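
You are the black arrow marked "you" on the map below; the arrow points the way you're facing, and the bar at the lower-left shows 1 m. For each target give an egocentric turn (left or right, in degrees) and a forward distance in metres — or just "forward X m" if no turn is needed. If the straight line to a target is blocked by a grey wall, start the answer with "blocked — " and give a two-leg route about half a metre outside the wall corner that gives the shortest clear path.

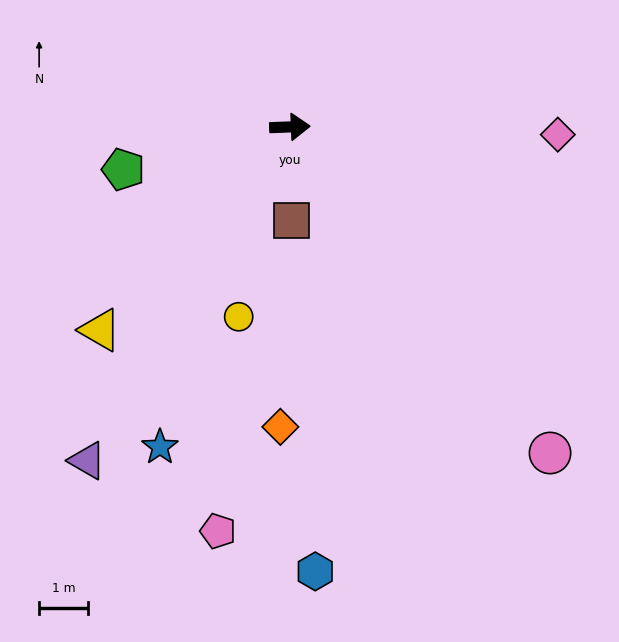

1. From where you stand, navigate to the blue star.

turn right 114°, forward 7.1 m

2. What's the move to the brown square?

turn right 91°, forward 1.9 m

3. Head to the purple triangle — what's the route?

turn right 123°, forward 8.0 m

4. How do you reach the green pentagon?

turn right 168°, forward 3.5 m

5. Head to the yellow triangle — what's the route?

turn right 135°, forward 5.7 m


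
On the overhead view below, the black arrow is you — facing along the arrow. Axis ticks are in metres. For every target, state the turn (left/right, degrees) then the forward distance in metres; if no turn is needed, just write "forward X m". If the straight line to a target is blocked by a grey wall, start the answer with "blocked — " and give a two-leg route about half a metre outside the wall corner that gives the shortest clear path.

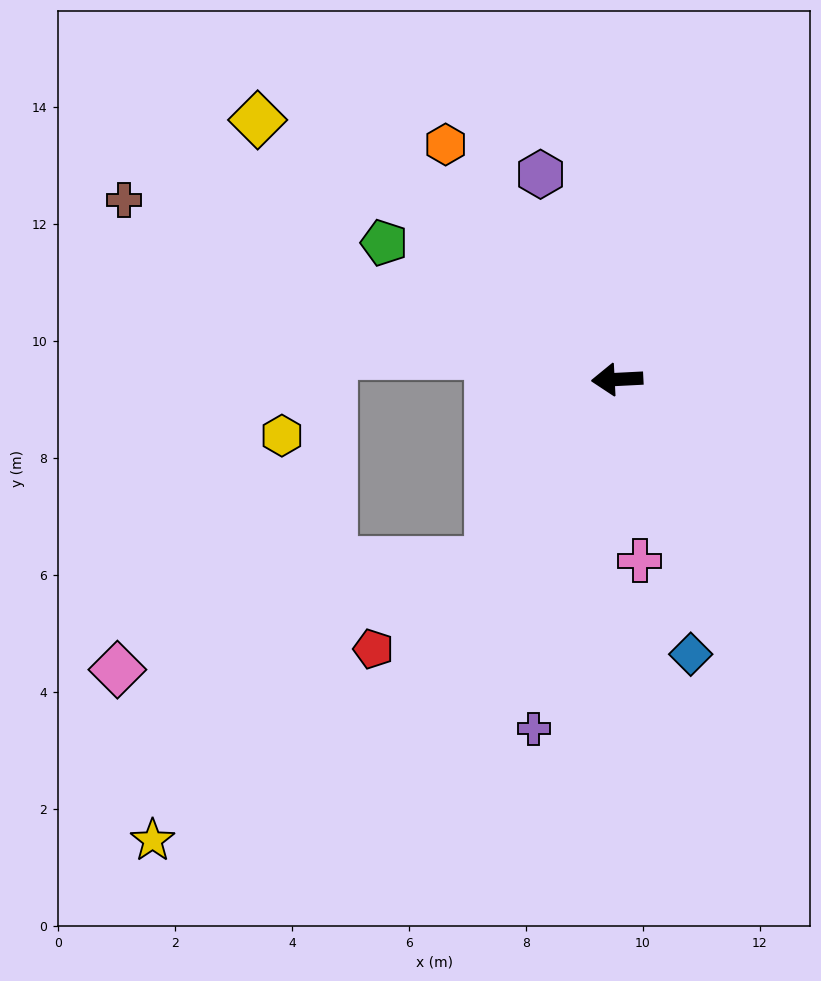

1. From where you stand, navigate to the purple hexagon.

turn right 72°, forward 3.7 m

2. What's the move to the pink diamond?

blocked — turn left 52°, forward 3.8 m, then turn right 39°, forward 6.6 m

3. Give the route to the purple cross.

turn left 74°, forward 6.1 m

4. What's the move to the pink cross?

turn left 94°, forward 3.1 m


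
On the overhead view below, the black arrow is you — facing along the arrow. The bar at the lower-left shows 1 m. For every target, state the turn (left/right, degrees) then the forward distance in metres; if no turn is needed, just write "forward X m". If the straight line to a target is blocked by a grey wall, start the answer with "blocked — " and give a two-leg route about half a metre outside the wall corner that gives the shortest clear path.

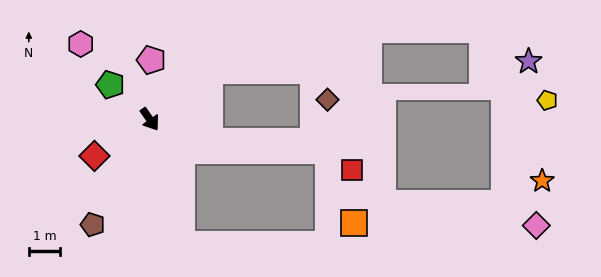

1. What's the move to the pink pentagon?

turn left 144°, forward 1.9 m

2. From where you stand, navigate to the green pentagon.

turn right 166°, forward 1.7 m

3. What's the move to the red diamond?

turn right 91°, forward 2.1 m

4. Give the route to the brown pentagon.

turn right 63°, forward 3.8 m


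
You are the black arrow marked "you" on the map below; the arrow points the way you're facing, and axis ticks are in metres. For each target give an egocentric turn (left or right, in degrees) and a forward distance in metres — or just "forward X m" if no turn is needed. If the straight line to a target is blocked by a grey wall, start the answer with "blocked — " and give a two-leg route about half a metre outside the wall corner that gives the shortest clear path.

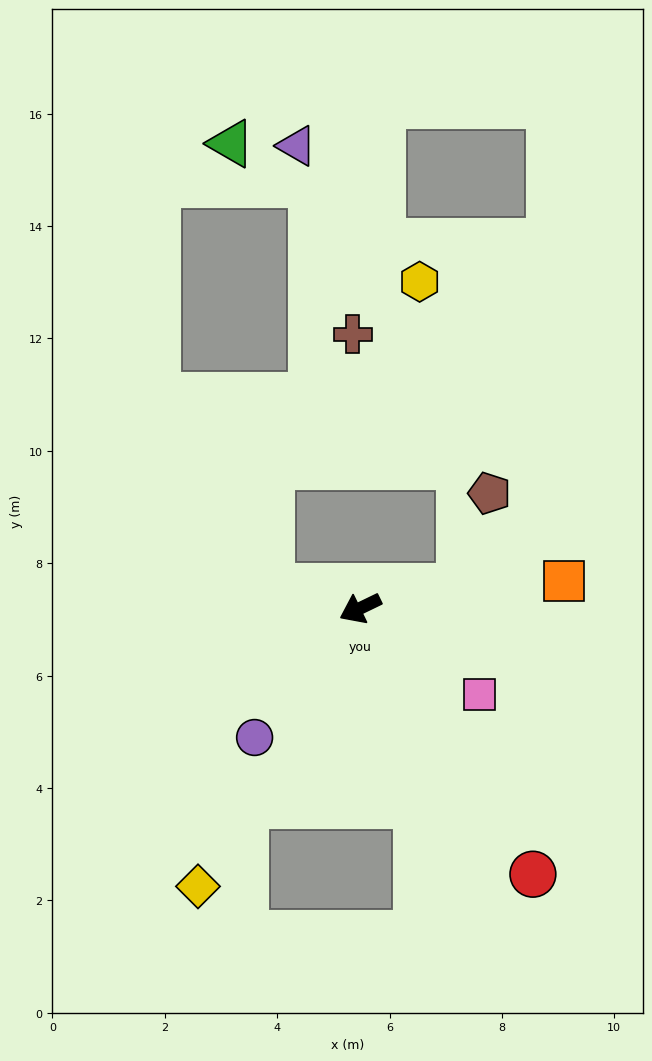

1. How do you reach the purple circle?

turn left 25°, forward 3.0 m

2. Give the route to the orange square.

turn left 162°, forward 3.7 m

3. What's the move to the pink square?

turn left 118°, forward 2.6 m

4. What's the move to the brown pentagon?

blocked — turn left 166°, forward 1.8 m, then turn left 61°, forward 1.7 m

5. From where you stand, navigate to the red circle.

turn left 97°, forward 5.6 m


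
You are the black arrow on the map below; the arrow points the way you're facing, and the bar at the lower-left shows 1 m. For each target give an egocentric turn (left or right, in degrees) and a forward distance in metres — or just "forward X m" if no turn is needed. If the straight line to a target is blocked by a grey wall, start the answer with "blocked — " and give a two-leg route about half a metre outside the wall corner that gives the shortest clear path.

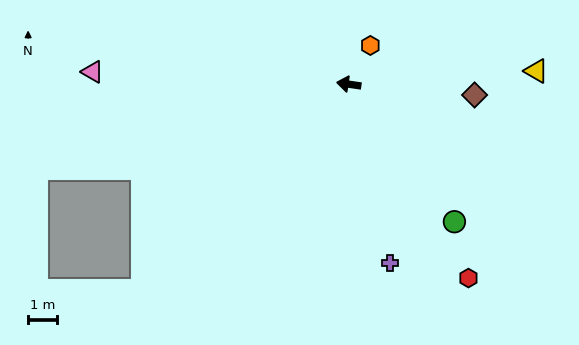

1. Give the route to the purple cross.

turn left 111°, forward 6.3 m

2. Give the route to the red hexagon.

turn left 130°, forward 7.8 m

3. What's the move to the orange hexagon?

turn right 111°, forward 1.5 m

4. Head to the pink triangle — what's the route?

turn left 6°, forward 8.7 m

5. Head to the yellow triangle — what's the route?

turn right 168°, forward 6.4 m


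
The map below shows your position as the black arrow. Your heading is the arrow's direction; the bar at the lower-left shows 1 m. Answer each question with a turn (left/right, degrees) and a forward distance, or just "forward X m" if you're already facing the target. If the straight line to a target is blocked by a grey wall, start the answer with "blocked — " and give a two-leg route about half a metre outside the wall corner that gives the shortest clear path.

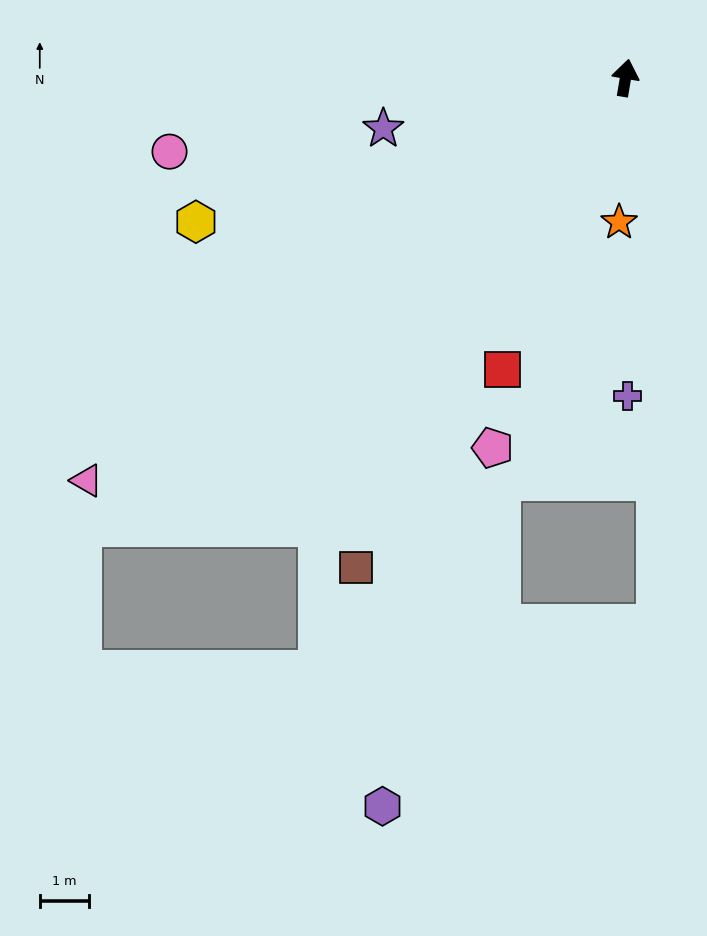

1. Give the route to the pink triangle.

turn left 136°, forward 13.6 m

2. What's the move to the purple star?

turn left 111°, forward 5.0 m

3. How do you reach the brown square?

turn left 161°, forward 11.3 m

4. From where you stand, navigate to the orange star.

turn right 173°, forward 2.9 m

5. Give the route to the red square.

turn left 167°, forward 6.4 m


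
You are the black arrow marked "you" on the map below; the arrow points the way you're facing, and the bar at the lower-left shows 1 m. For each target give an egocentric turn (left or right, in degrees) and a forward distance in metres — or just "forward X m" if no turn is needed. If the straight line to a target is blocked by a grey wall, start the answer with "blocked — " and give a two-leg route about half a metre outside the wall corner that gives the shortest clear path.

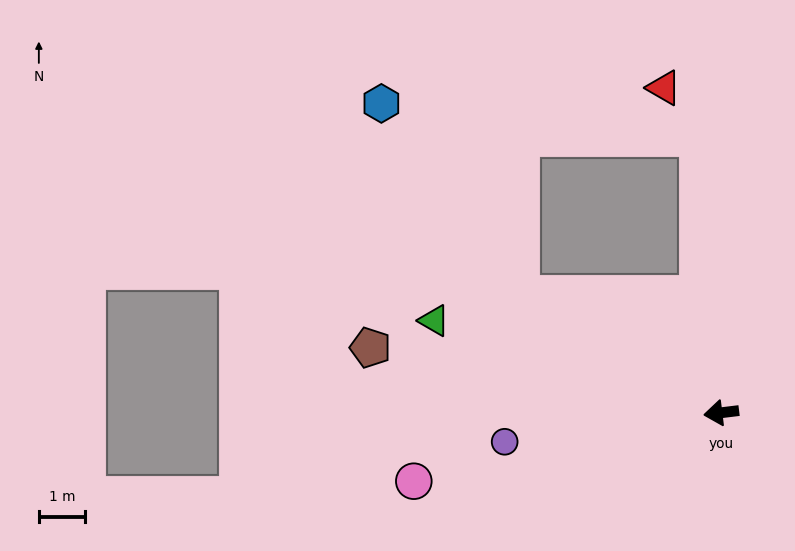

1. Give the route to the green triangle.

turn right 25°, forward 6.5 m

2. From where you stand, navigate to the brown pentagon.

turn right 18°, forward 7.7 m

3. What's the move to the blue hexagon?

blocked — turn right 37°, forward 5.0 m, then turn right 24°, forward 5.1 m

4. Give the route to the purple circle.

forward 4.7 m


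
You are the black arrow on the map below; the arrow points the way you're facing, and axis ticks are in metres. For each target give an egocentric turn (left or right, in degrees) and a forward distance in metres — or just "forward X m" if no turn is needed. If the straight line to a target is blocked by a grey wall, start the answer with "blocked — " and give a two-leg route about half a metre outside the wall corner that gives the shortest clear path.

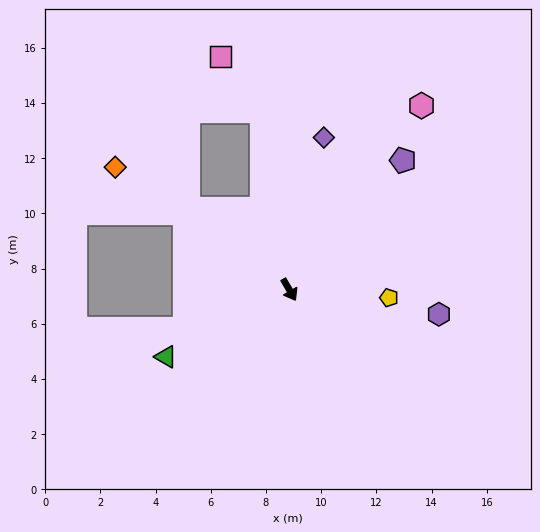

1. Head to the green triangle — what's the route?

turn right 92°, forward 5.1 m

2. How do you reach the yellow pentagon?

turn left 55°, forward 3.6 m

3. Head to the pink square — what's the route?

blocked — turn left 159°, forward 6.5 m, then turn left 27°, forward 2.5 m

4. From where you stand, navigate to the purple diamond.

turn left 137°, forward 5.7 m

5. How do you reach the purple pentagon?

turn left 109°, forward 6.2 m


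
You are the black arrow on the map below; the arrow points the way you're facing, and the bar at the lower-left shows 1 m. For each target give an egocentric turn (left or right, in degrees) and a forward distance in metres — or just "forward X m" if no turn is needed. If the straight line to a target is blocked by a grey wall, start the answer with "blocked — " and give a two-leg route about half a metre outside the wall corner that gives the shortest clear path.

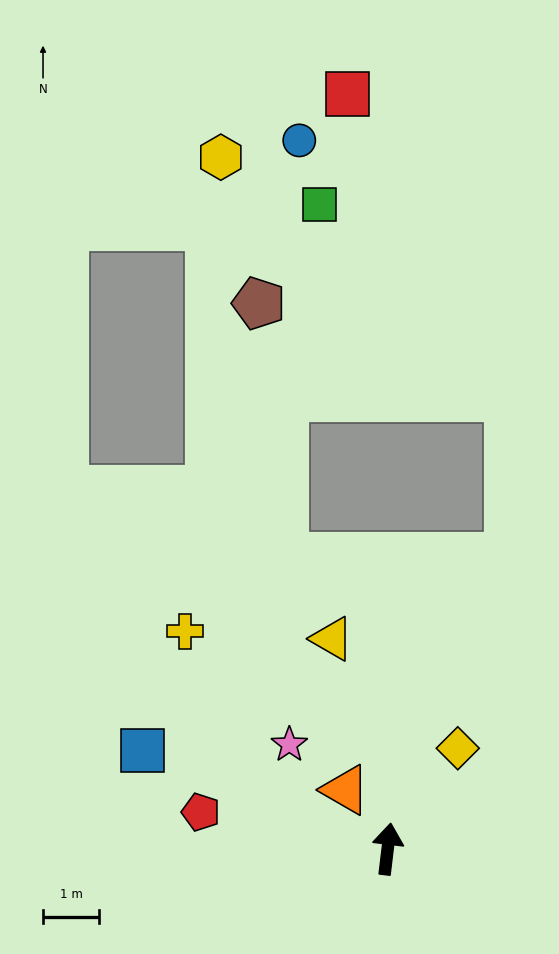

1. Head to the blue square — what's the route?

turn left 75°, forward 4.7 m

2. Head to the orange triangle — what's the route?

turn left 42°, forward 1.3 m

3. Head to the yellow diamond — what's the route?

turn right 28°, forward 2.2 m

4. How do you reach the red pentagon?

turn left 86°, forward 3.4 m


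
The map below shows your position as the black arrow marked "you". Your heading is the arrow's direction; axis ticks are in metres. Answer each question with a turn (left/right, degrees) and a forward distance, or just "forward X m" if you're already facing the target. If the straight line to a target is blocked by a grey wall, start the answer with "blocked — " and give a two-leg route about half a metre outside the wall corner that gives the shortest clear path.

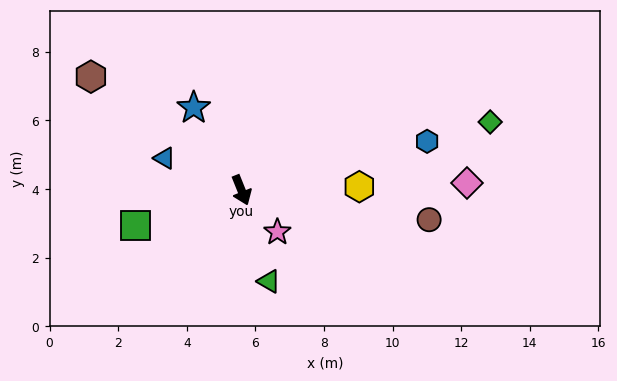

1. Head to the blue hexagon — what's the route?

turn left 83°, forward 5.6 m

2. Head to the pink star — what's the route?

turn left 19°, forward 1.6 m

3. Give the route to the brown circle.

turn left 59°, forward 5.5 m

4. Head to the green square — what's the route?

turn right 94°, forward 3.3 m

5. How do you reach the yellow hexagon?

turn left 70°, forward 3.4 m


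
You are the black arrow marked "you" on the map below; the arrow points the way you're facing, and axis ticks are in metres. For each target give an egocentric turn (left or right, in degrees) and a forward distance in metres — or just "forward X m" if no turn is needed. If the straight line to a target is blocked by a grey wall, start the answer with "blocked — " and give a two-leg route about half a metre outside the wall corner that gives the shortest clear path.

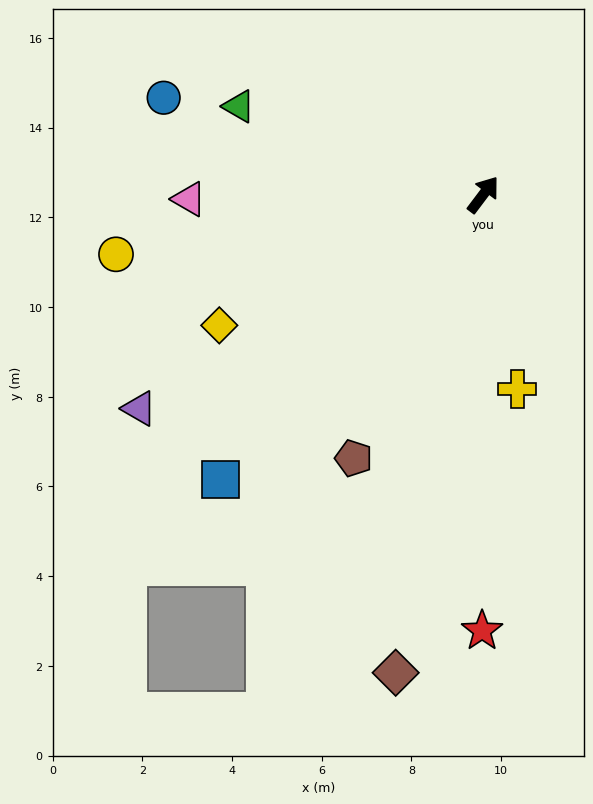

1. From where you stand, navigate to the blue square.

turn left 174°, forward 8.6 m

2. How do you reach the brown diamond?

turn right 153°, forward 10.8 m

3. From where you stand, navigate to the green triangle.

turn left 107°, forward 5.8 m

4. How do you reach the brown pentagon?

turn right 169°, forward 6.5 m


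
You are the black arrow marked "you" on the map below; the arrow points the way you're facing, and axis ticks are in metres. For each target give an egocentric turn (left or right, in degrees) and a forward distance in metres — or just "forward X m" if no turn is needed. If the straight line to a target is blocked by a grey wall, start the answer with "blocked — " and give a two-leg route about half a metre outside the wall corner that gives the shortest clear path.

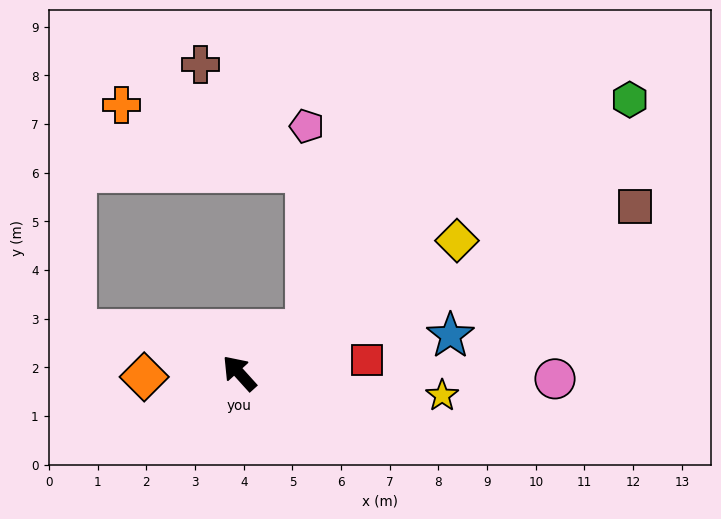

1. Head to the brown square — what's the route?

turn right 109°, forward 8.8 m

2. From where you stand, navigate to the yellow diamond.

turn right 101°, forward 5.2 m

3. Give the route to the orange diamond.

turn left 50°, forward 2.0 m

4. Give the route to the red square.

turn right 126°, forward 2.6 m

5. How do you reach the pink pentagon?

blocked — turn right 99°, forward 1.6 m, then turn left 57°, forward 4.2 m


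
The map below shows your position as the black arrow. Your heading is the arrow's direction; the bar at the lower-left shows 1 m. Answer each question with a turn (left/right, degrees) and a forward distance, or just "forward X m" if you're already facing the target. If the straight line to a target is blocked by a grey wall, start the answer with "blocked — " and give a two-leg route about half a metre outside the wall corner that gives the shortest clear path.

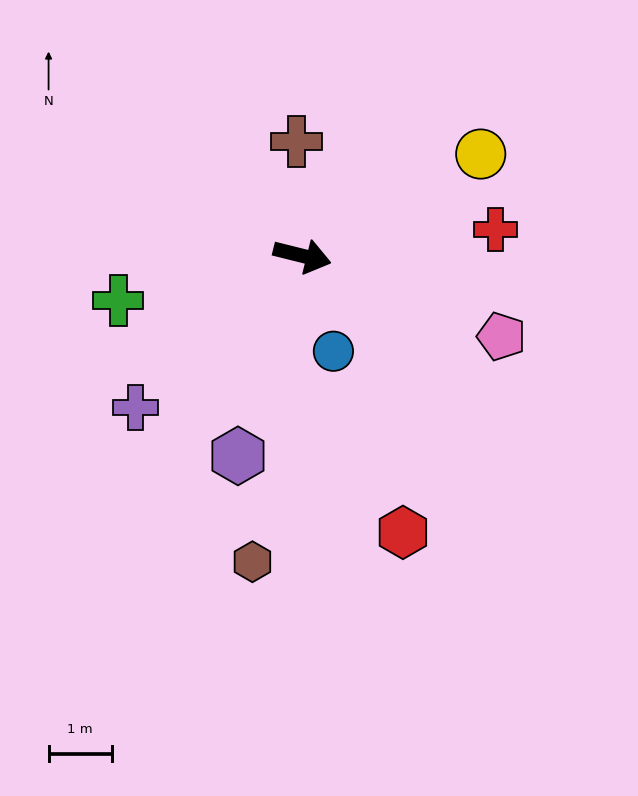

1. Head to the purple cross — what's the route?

turn right 124°, forward 3.6 m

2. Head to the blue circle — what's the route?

turn right 58°, forward 1.6 m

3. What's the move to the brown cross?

turn left 107°, forward 1.8 m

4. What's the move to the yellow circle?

turn left 44°, forward 3.2 m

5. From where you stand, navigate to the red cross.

turn left 22°, forward 3.1 m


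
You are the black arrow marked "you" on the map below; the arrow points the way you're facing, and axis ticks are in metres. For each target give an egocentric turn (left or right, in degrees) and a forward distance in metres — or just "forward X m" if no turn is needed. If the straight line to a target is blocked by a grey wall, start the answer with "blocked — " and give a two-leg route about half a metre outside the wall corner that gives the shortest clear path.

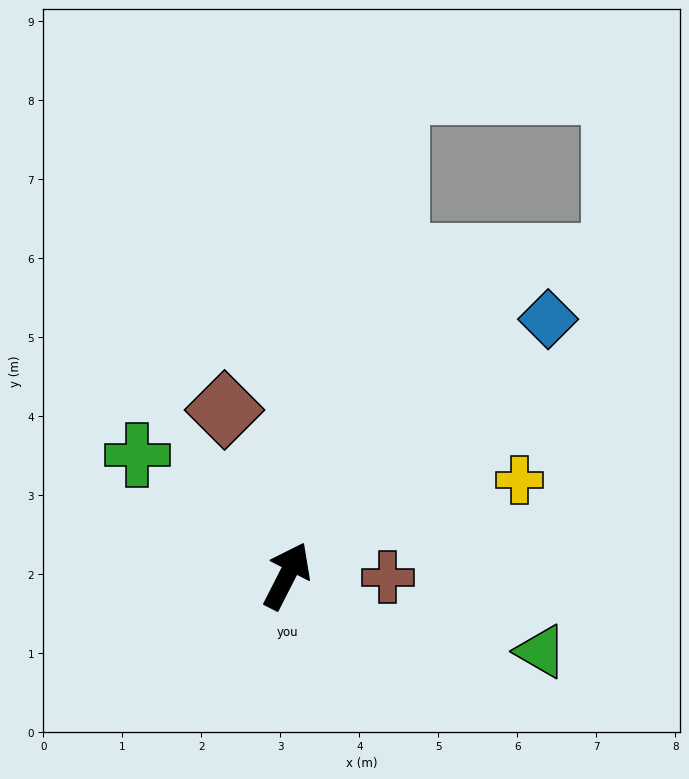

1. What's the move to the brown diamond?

turn left 48°, forward 2.2 m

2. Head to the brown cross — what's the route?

turn right 64°, forward 1.3 m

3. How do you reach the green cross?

turn left 78°, forward 2.4 m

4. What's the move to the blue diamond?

turn right 19°, forward 4.6 m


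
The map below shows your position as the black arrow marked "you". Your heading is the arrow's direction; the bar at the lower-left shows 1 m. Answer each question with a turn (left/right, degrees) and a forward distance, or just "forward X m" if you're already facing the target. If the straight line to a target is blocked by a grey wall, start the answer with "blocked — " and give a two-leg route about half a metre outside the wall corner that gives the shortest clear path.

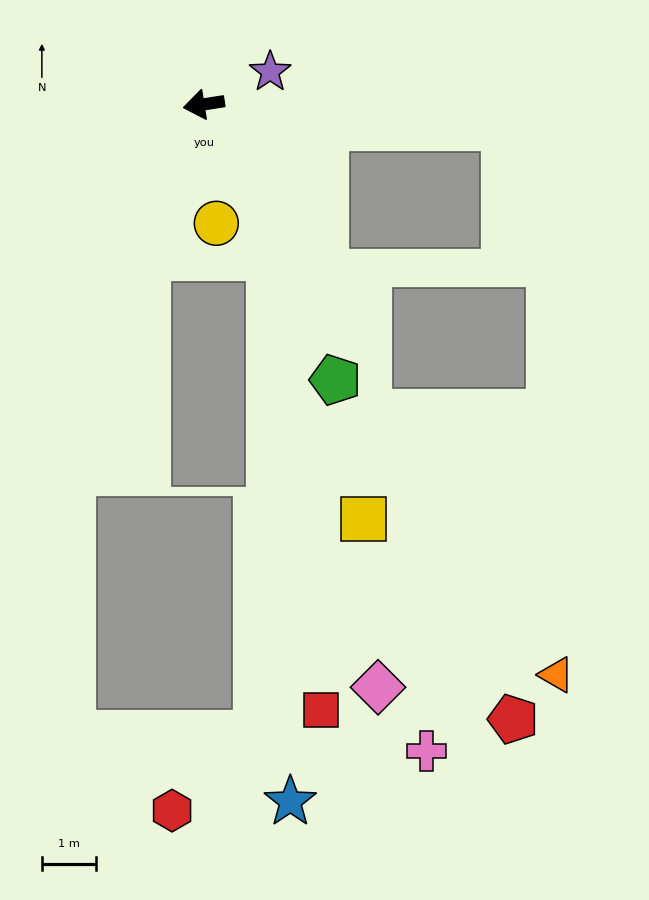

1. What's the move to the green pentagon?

turn left 107°, forward 5.6 m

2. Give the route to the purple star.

turn right 163°, forward 1.4 m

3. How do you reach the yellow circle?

turn left 87°, forward 2.2 m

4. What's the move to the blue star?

blocked — turn left 104°, forward 3.0 m, then turn right 21°, forward 10.0 m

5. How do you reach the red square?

blocked — turn left 104°, forward 3.0 m, then turn right 16°, forward 8.3 m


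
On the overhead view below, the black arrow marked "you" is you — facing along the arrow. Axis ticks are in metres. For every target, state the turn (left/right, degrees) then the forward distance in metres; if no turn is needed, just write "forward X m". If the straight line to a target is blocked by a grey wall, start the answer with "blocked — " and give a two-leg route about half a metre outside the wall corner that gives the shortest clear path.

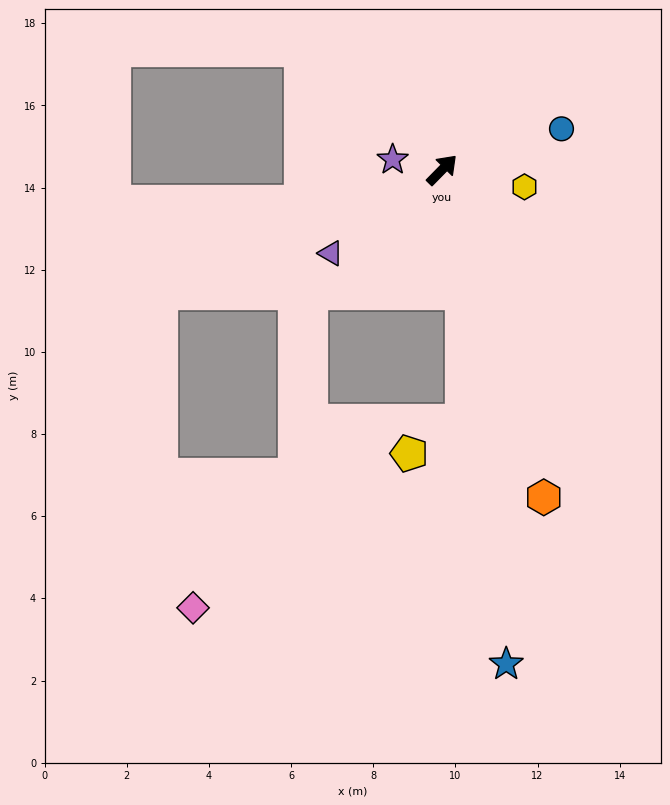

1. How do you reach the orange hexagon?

turn right 118°, forward 8.3 m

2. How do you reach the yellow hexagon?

turn right 57°, forward 2.0 m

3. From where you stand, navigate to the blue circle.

turn right 27°, forward 3.1 m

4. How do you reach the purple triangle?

turn left 171°, forward 3.4 m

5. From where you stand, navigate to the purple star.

turn left 123°, forward 1.2 m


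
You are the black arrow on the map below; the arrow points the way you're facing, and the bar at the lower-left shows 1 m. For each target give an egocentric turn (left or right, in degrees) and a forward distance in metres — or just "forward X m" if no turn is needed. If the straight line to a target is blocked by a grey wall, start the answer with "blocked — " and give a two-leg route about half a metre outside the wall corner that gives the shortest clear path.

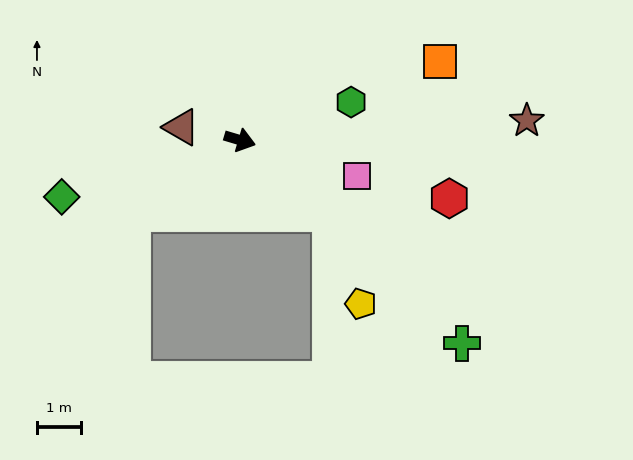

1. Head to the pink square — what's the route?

forward 2.8 m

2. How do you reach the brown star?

turn left 21°, forward 6.6 m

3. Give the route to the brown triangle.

turn right 176°, forward 1.4 m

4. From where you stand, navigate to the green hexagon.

turn left 35°, forward 2.7 m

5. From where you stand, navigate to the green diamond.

turn right 146°, forward 4.3 m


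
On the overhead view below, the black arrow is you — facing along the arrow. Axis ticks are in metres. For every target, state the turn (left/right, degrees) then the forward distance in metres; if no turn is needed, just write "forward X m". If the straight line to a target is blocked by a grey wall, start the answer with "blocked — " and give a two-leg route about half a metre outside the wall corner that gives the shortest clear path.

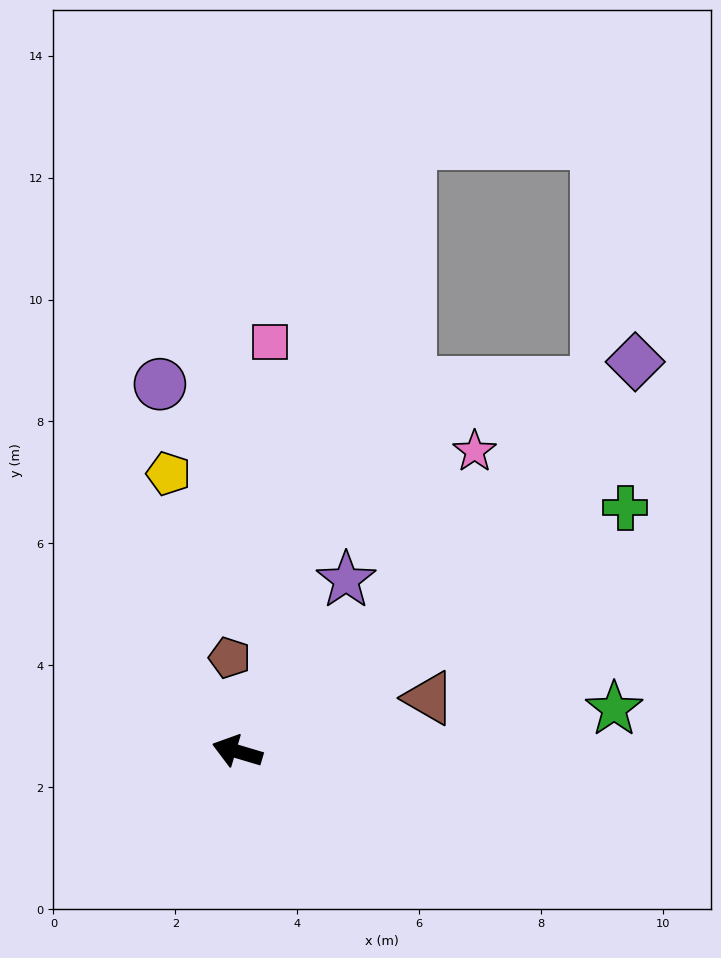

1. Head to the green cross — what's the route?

turn right 131°, forward 7.5 m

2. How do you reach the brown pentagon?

turn right 69°, forward 1.5 m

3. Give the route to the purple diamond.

turn right 119°, forward 9.1 m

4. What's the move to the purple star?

turn right 106°, forward 3.3 m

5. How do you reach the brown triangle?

turn right 148°, forward 3.3 m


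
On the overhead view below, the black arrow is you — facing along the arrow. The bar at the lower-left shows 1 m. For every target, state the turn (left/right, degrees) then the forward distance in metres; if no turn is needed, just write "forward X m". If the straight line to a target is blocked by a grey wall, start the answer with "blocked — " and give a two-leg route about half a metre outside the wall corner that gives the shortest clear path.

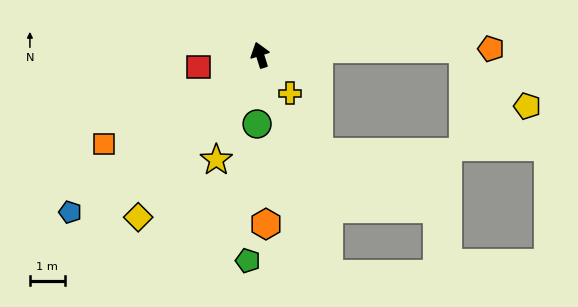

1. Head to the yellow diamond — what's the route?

turn left 126°, forward 5.9 m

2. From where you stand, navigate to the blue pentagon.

turn left 112°, forward 7.1 m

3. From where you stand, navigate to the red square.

turn left 83°, forward 1.8 m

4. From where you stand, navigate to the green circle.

turn left 160°, forward 2.0 m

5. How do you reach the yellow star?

turn left 140°, forward 3.3 m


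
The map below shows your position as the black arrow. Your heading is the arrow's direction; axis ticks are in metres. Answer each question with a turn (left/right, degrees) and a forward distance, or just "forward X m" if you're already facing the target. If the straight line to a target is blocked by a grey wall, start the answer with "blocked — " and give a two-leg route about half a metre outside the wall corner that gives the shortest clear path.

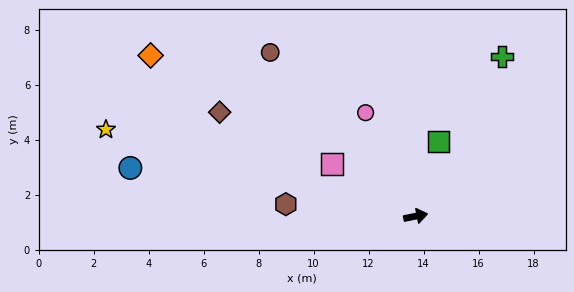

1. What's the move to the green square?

turn left 61°, forward 2.8 m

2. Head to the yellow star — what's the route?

turn left 153°, forward 11.7 m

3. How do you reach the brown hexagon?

turn left 163°, forward 4.7 m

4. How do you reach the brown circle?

turn left 120°, forward 8.0 m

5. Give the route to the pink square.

turn left 137°, forward 3.6 m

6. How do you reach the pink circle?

turn left 104°, forward 4.2 m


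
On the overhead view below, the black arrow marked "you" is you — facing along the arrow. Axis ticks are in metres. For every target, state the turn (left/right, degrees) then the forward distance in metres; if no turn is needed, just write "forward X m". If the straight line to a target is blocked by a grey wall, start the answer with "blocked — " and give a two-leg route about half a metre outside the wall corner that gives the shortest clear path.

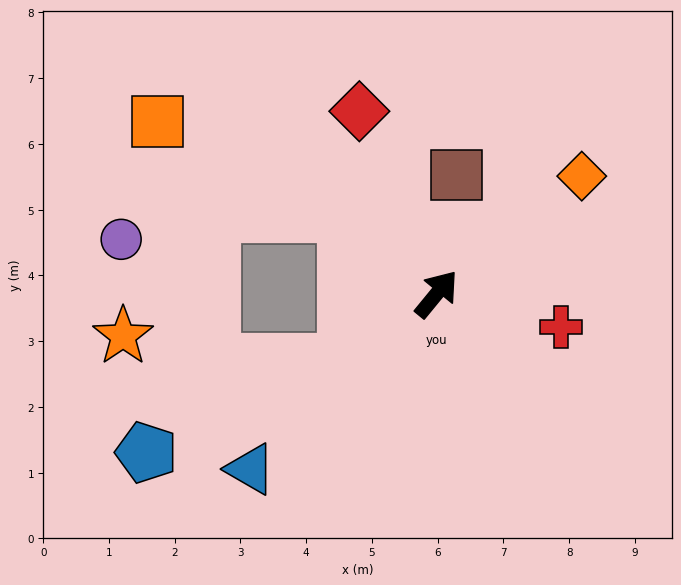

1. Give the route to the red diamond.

turn left 62°, forward 3.0 m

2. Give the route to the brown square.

turn left 30°, forward 1.8 m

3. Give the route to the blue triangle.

turn left 173°, forward 3.9 m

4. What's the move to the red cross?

turn right 65°, forward 2.0 m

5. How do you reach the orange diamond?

turn right 12°, forward 2.8 m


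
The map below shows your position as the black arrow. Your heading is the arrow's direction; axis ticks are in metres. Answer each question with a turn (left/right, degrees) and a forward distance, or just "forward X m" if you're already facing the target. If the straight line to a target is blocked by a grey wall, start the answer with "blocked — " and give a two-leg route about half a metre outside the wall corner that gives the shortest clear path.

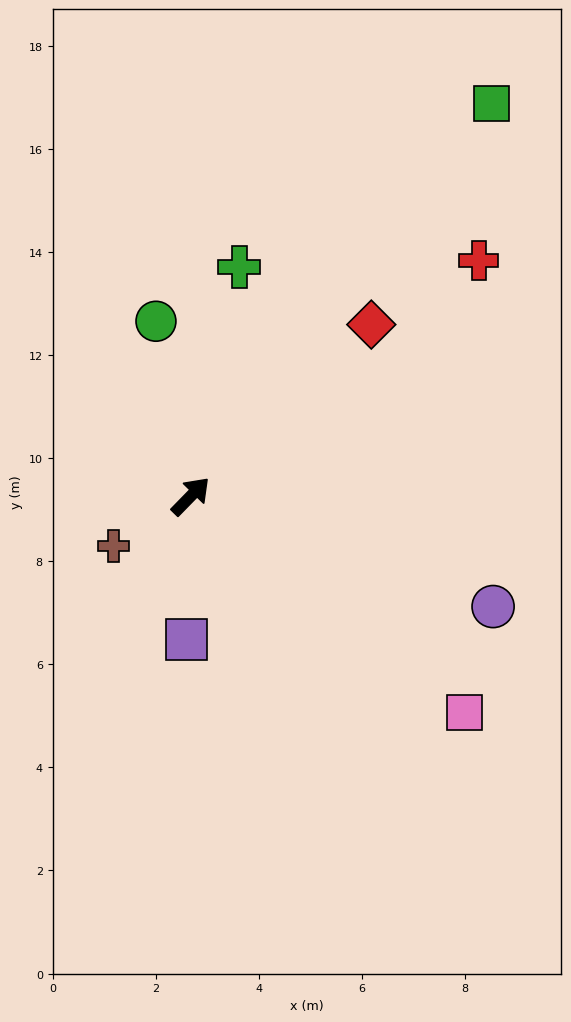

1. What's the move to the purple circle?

turn right 66°, forward 6.2 m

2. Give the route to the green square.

turn left 7°, forward 9.6 m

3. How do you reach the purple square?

turn right 137°, forward 2.8 m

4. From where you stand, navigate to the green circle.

turn left 56°, forward 3.5 m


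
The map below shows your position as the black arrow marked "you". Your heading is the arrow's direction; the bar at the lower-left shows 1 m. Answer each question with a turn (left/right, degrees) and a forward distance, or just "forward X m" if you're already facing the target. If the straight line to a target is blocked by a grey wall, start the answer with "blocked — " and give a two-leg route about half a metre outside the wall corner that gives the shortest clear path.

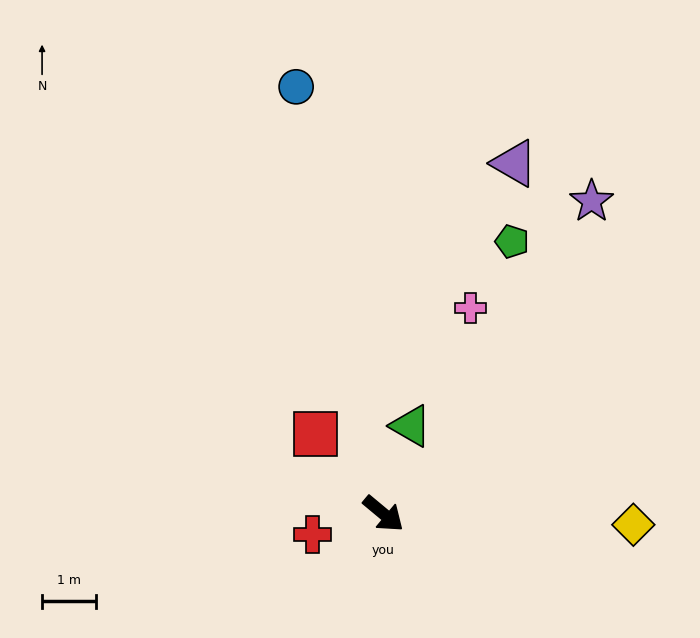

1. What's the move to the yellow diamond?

turn left 37°, forward 4.7 m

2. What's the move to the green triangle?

turn left 112°, forward 1.7 m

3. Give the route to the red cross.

turn right 124°, forward 1.4 m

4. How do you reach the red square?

turn left 170°, forward 2.0 m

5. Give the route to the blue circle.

turn left 141°, forward 8.1 m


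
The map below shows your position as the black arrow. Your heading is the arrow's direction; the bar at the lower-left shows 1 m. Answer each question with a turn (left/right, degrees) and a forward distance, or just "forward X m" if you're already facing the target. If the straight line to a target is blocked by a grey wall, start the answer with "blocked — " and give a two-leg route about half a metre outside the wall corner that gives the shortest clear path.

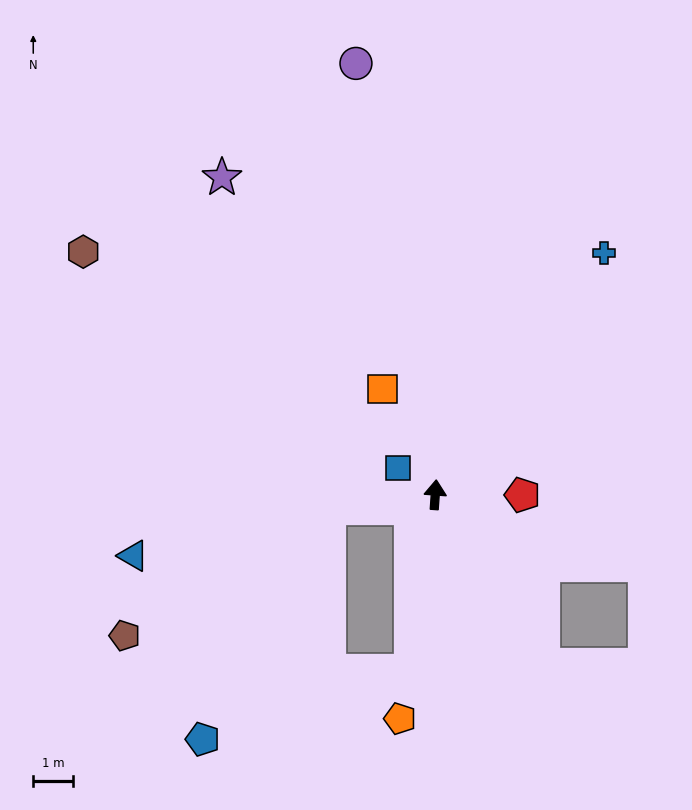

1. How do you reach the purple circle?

turn left 14°, forward 11.0 m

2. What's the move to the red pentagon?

turn right 86°, forward 2.2 m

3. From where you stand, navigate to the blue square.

turn left 58°, forward 1.1 m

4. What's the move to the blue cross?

turn right 31°, forward 7.4 m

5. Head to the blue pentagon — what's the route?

blocked — turn left 101°, forward 2.7 m, then turn left 54°, forward 6.6 m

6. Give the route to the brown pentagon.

blocked — turn left 101°, forward 2.7 m, then turn left 25°, forward 6.0 m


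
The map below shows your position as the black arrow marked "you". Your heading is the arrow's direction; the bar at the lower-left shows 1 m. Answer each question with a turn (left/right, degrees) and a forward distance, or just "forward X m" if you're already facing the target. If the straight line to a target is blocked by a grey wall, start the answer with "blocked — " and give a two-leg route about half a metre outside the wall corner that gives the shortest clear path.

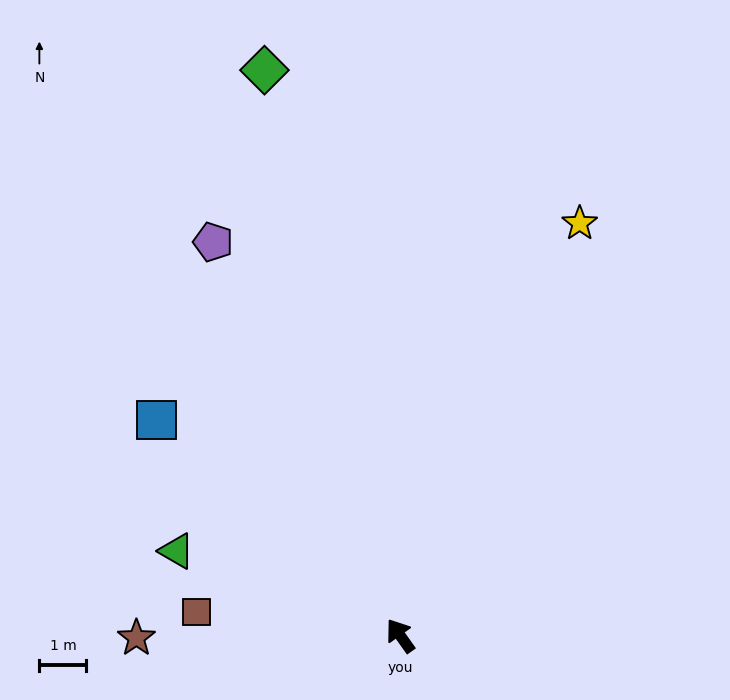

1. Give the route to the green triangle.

turn left 34°, forward 5.1 m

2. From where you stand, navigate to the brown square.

turn left 48°, forward 4.4 m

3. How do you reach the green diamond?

turn right 22°, forward 12.4 m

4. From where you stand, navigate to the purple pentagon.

turn right 10°, forward 9.3 m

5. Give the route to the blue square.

turn left 13°, forward 6.9 m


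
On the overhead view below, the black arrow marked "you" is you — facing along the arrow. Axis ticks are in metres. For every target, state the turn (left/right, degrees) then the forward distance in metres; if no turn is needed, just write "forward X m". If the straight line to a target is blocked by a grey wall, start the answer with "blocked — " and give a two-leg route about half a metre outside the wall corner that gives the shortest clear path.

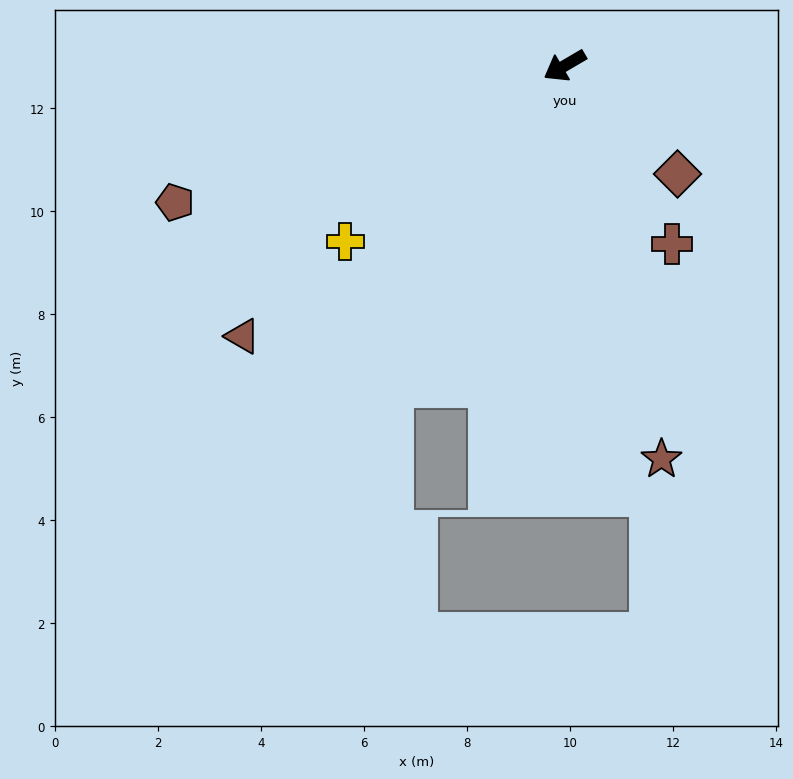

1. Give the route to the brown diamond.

turn left 106°, forward 3.0 m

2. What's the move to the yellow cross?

turn left 8°, forward 5.5 m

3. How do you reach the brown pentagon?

turn right 11°, forward 8.0 m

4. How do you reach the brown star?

turn left 73°, forward 7.9 m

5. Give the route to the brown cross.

turn left 91°, forward 4.0 m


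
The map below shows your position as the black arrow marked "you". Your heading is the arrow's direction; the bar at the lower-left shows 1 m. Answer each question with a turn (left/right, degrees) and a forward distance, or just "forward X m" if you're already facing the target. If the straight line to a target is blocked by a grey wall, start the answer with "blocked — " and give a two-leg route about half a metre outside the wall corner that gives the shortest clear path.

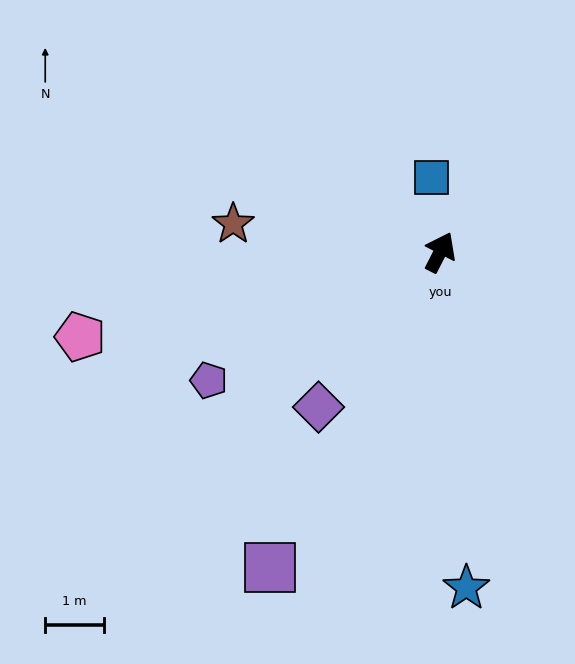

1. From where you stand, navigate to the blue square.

turn left 34°, forward 1.3 m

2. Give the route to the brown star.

turn left 109°, forward 3.6 m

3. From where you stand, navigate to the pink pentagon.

turn left 130°, forward 6.3 m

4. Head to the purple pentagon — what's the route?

turn left 146°, forward 4.5 m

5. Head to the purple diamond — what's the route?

turn left 169°, forward 3.4 m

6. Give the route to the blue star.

turn right 149°, forward 5.8 m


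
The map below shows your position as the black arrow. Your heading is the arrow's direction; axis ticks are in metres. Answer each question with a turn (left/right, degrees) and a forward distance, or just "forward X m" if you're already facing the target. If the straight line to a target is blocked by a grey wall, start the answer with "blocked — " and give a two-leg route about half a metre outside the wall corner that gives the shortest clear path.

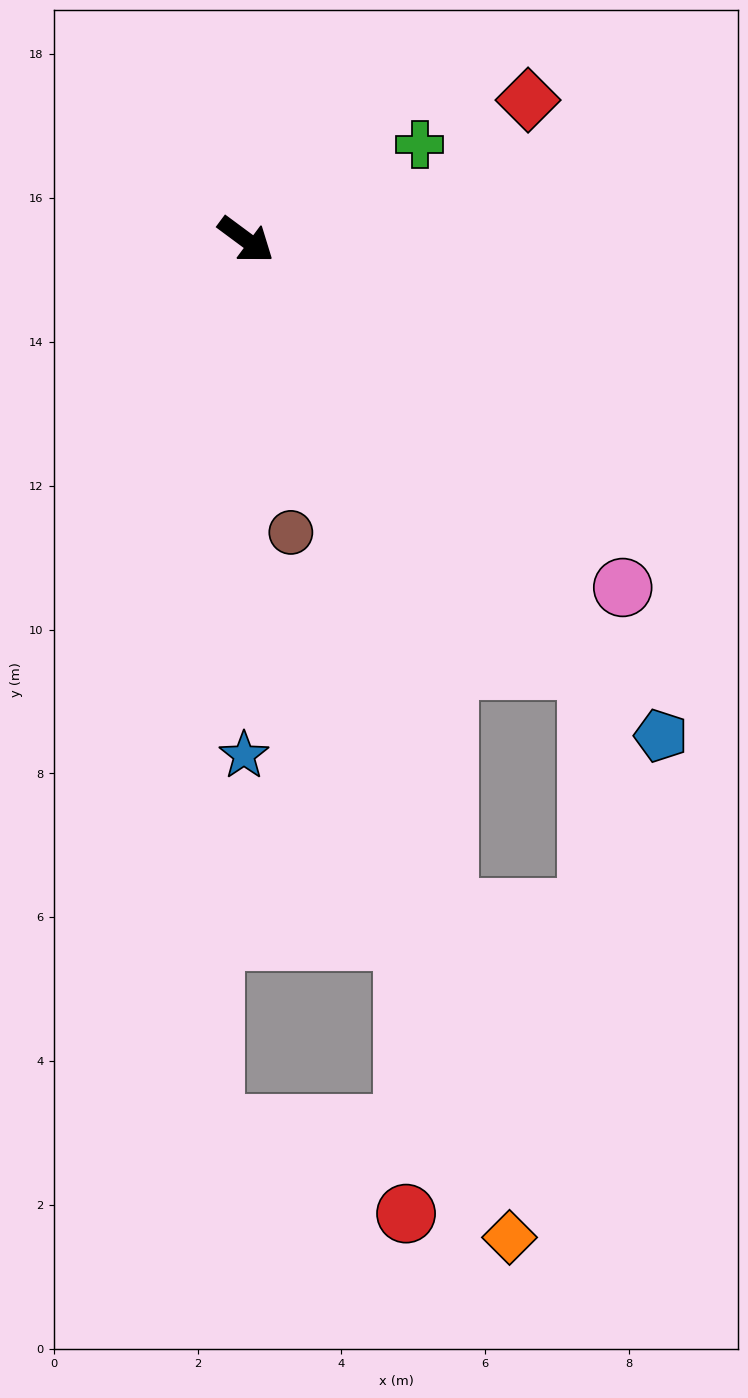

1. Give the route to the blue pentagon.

turn right 14°, forward 9.0 m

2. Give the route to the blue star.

turn right 54°, forward 7.2 m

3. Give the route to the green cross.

turn left 65°, forward 2.8 m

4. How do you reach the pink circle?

turn right 6°, forward 7.1 m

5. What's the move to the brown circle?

turn right 45°, forward 4.1 m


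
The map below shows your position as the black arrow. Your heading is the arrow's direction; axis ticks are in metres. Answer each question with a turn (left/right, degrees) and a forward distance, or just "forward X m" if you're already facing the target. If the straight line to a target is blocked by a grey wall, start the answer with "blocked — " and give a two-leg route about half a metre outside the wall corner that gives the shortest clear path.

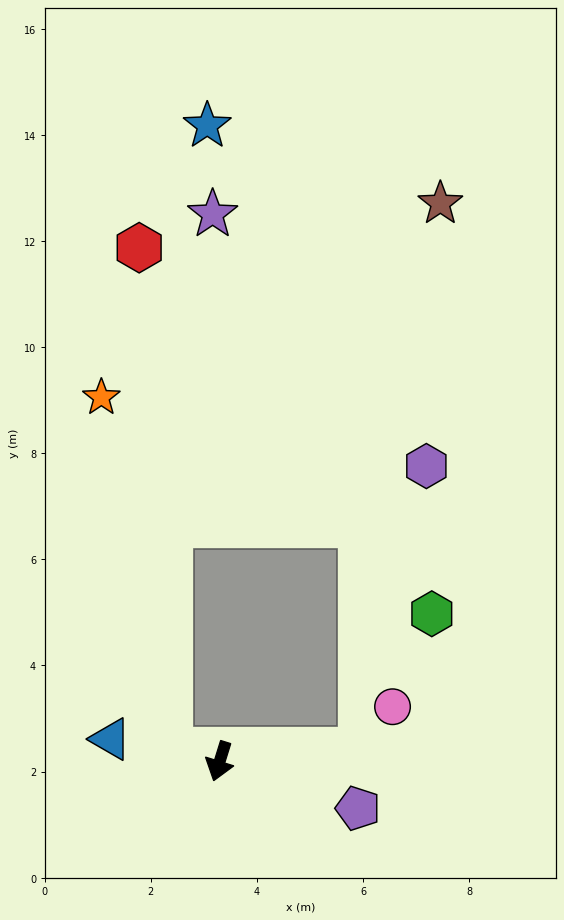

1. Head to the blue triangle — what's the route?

turn right 84°, forward 2.1 m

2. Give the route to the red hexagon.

blocked — turn right 86°, forward 1.0 m, then turn right 73°, forward 9.5 m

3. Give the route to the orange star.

blocked — turn right 86°, forward 1.0 m, then turn right 66°, forward 6.8 m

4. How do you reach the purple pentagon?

turn left 88°, forward 2.8 m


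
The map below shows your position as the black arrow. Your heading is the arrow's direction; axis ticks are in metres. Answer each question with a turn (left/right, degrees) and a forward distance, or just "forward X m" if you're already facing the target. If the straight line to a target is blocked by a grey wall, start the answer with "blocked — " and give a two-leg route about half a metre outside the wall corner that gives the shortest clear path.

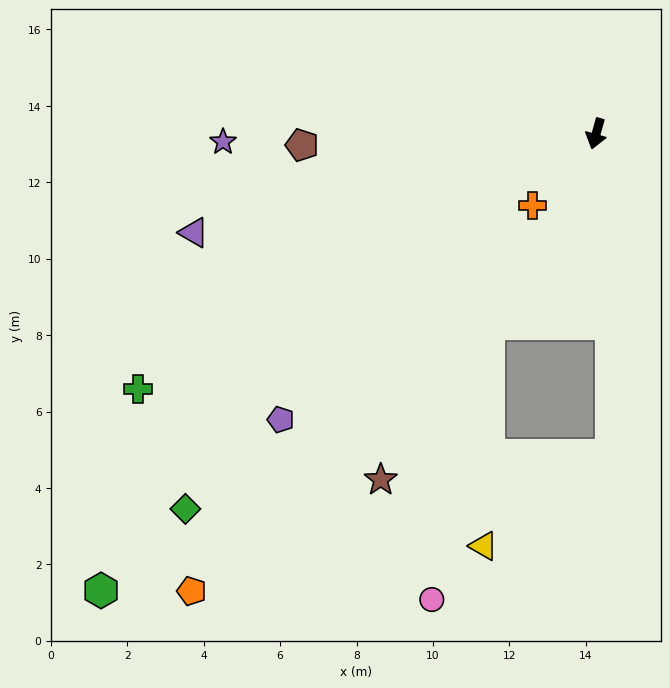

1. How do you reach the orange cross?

turn right 26°, forward 2.5 m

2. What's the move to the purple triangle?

turn right 60°, forward 10.8 m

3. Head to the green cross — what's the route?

turn right 45°, forward 13.7 m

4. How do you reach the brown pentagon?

turn right 72°, forward 7.7 m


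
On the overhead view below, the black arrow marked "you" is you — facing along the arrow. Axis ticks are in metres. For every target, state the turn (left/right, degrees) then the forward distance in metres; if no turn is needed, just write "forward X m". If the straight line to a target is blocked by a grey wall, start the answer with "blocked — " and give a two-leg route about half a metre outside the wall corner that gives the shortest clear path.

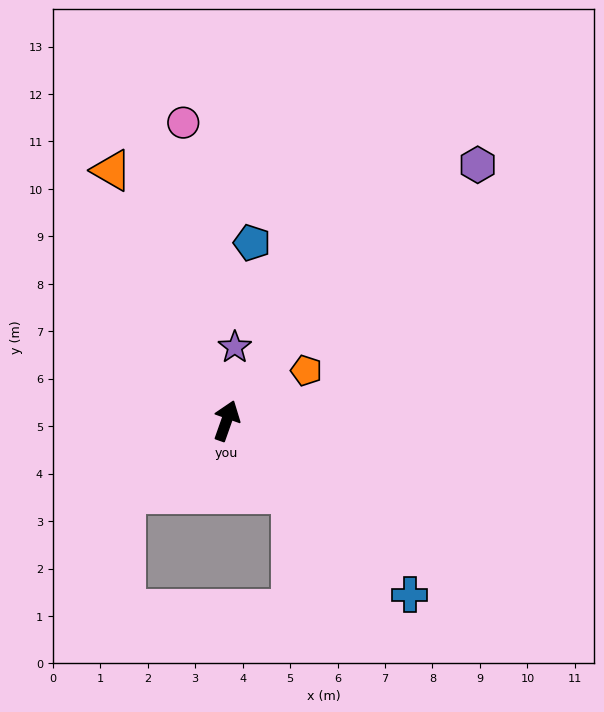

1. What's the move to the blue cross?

turn right 114°, forward 5.3 m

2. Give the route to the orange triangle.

turn left 44°, forward 5.8 m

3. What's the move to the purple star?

turn left 13°, forward 1.6 m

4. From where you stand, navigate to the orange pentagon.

turn right 38°, forward 2.0 m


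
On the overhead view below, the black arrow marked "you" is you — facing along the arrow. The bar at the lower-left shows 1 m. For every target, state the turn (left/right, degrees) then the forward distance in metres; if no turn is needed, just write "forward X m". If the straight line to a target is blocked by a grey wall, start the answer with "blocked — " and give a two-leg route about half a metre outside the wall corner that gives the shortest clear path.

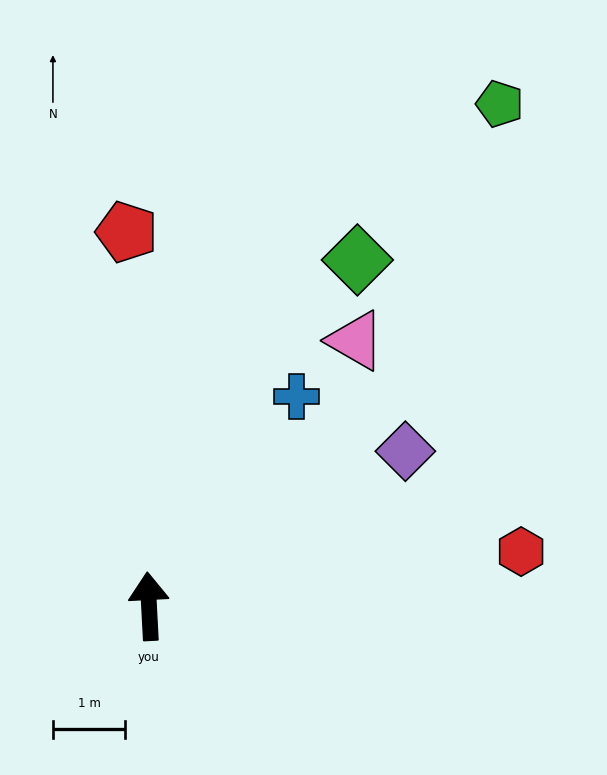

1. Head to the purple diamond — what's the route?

turn right 62°, forward 4.1 m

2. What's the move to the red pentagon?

forward 5.2 m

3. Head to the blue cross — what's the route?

turn right 38°, forward 3.5 m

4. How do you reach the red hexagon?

turn right 85°, forward 5.2 m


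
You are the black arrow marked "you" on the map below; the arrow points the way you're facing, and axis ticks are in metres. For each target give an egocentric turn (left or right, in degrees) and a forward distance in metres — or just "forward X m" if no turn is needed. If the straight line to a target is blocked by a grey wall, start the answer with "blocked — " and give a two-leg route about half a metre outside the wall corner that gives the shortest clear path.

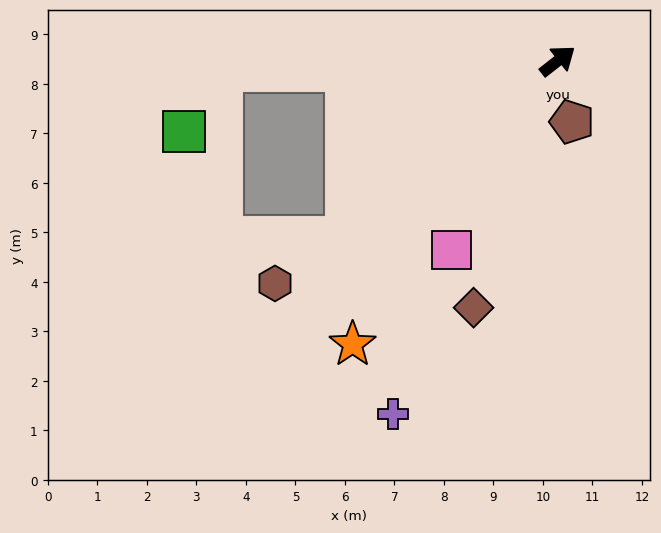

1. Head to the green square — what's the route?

blocked — turn left 144°, forward 6.8 m, then turn left 56°, forward 1.5 m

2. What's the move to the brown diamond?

turn right 147°, forward 5.3 m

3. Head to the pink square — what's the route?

turn right 157°, forward 4.4 m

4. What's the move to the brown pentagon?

turn right 115°, forward 1.3 m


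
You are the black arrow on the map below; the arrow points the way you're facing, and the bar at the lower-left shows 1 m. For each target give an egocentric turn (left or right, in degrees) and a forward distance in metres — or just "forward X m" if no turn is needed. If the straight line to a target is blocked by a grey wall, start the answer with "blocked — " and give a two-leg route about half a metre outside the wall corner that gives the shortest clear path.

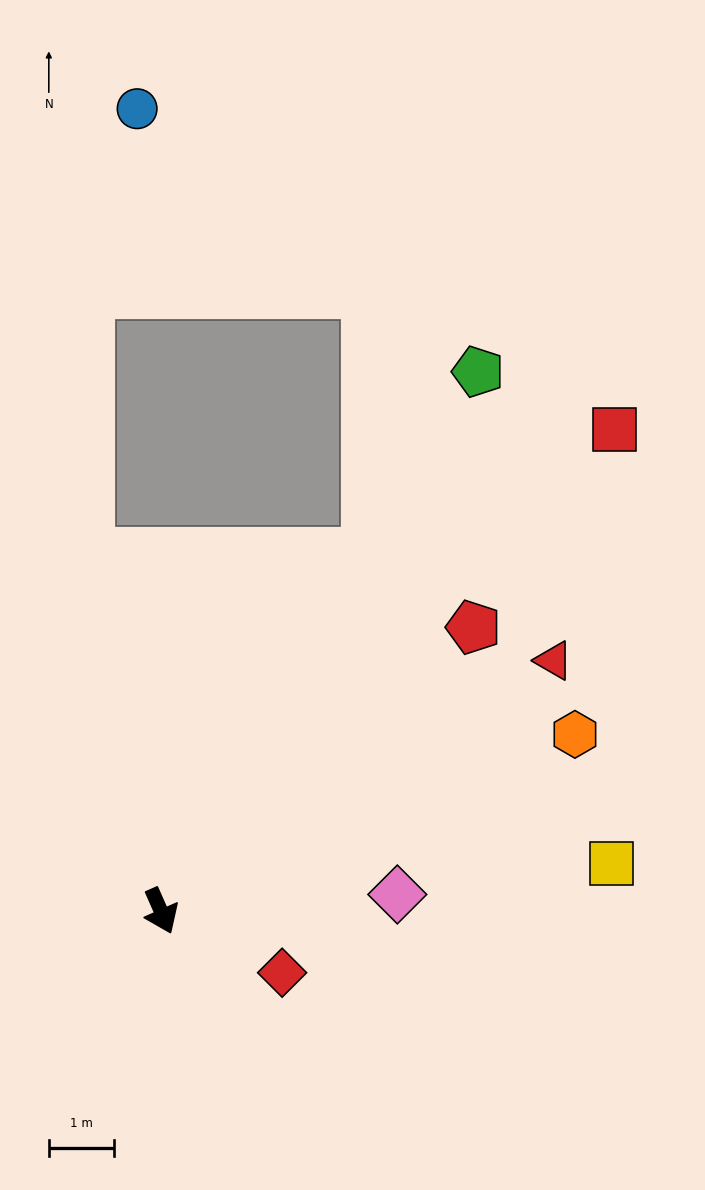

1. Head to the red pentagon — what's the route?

turn left 108°, forward 6.4 m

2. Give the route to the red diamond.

turn left 39°, forward 2.1 m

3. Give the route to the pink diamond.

turn left 70°, forward 3.6 m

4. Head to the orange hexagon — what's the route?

turn left 89°, forward 6.9 m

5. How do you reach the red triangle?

turn left 99°, forward 7.1 m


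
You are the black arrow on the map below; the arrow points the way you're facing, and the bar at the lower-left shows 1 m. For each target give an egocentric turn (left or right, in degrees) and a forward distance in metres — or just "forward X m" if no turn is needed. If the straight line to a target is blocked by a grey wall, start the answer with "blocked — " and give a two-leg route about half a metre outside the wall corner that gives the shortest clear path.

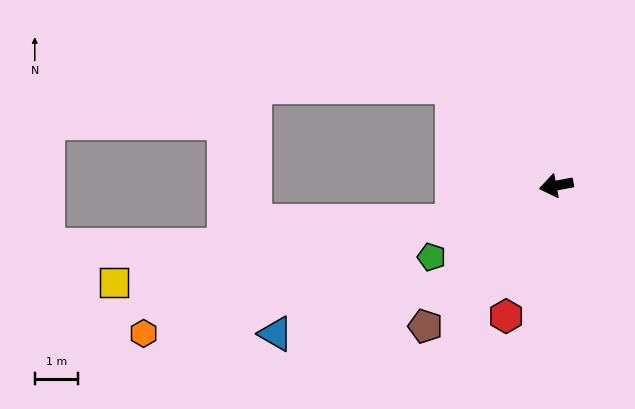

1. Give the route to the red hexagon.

turn left 58°, forward 3.2 m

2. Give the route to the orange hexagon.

turn left 9°, forward 10.1 m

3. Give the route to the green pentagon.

turn left 19°, forward 3.3 m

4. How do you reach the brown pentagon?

turn left 36°, forward 4.4 m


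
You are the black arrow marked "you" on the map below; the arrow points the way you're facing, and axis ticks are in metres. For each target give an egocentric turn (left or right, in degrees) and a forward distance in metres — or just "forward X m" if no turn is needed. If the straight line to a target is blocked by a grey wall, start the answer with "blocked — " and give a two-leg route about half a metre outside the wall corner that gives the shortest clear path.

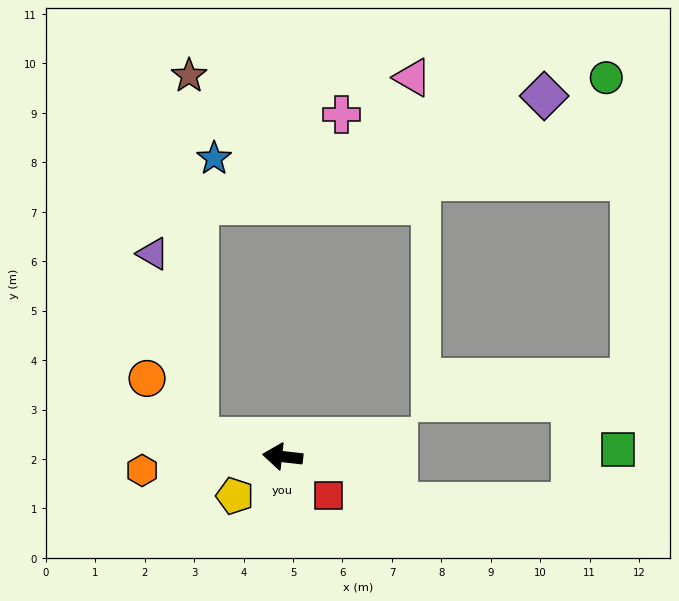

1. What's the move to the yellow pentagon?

turn left 46°, forward 1.3 m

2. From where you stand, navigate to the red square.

turn left 147°, forward 1.2 m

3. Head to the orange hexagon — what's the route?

turn left 12°, forward 2.9 m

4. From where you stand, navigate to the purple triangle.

blocked — turn right 5°, forward 1.8 m, then turn right 65°, forward 3.8 m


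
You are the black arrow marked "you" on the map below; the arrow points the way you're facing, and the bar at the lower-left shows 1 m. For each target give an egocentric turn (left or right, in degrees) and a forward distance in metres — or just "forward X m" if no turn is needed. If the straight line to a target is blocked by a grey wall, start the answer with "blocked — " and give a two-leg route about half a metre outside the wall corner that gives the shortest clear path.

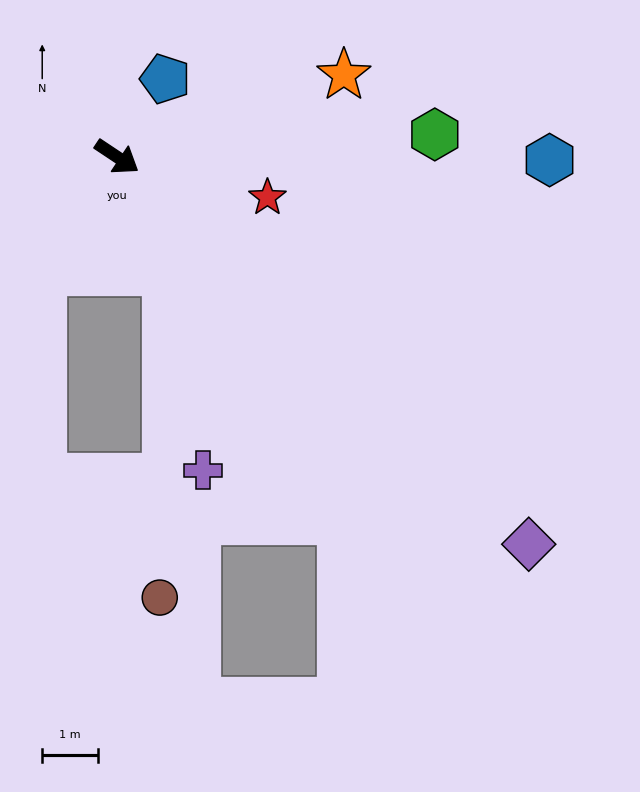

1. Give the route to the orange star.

turn left 53°, forward 4.4 m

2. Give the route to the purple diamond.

turn right 10°, forward 10.2 m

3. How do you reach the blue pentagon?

turn left 92°, forward 1.7 m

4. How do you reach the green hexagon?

turn left 38°, forward 5.8 m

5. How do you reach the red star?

turn left 19°, forward 2.8 m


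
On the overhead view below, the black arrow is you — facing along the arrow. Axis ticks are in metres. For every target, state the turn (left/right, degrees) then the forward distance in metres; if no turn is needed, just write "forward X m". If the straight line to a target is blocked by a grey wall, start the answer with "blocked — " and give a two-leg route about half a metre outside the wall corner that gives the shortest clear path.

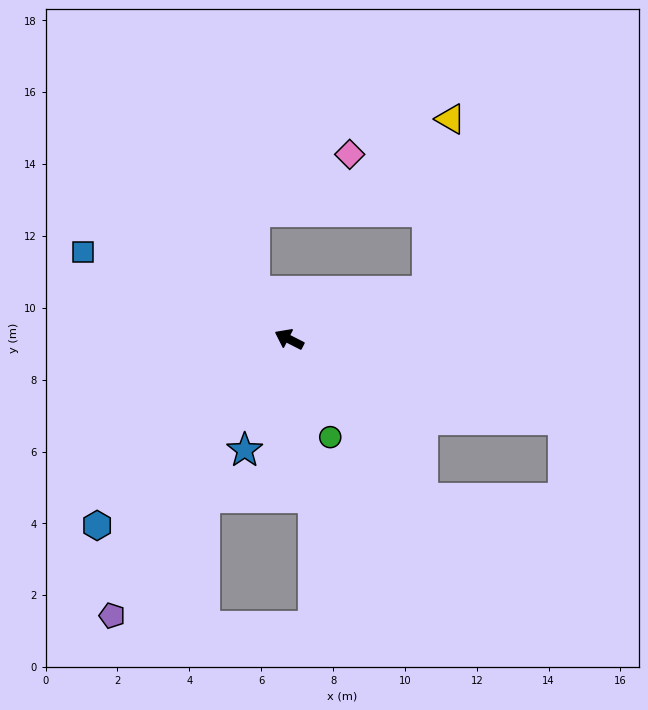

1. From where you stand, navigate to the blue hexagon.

turn left 71°, forward 7.4 m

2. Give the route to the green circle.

turn left 140°, forward 3.0 m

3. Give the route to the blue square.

turn left 4°, forward 6.2 m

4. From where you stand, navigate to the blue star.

turn left 95°, forward 3.3 m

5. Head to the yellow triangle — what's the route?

blocked — turn right 134°, forward 4.1 m, then turn left 63°, forward 4.8 m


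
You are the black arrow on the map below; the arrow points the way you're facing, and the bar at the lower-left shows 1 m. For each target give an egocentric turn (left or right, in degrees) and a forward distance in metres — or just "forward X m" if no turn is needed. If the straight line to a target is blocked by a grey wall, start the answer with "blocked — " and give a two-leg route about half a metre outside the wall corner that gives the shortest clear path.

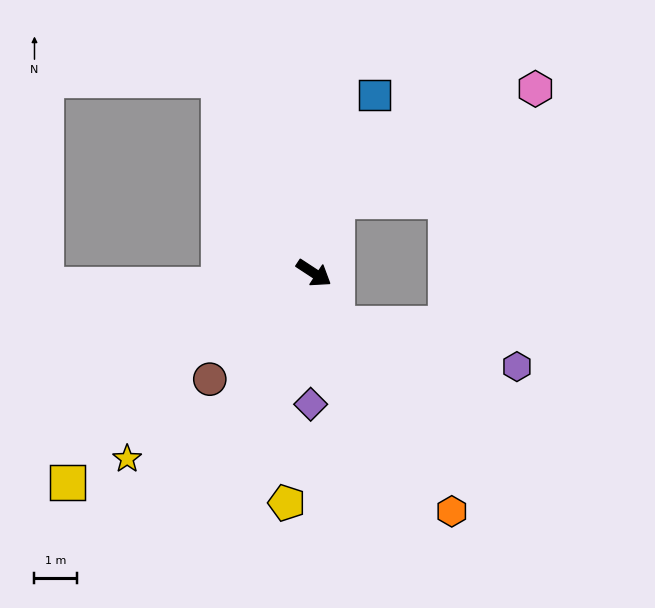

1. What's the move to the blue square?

turn left 104°, forward 4.4 m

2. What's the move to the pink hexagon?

blocked — turn left 105°, forward 1.8 m, then turn right 42°, forward 5.3 m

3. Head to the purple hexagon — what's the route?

blocked — turn right 32°, forward 1.3 m, then turn left 52°, forward 4.3 m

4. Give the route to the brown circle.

turn right 101°, forward 3.5 m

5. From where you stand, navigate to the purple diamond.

turn right 58°, forward 3.1 m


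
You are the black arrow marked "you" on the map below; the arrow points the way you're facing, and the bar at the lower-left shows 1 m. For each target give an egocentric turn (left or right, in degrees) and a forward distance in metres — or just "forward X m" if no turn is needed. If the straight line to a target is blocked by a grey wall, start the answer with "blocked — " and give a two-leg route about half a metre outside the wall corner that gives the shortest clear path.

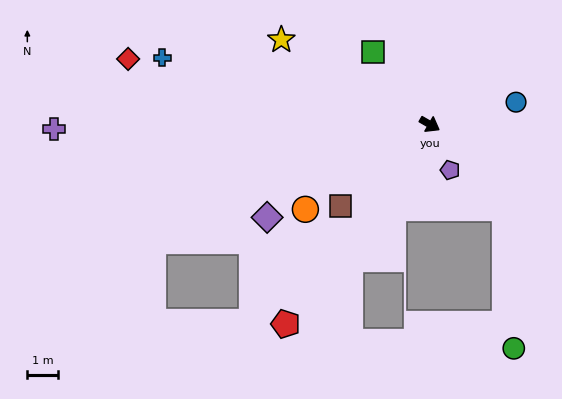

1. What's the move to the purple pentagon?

turn right 36°, forward 1.6 m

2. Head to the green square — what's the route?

turn left 158°, forward 3.0 m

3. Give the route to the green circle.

blocked — turn right 18°, forward 3.7 m, then turn right 38°, forward 4.6 m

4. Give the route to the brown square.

turn right 108°, forward 4.0 m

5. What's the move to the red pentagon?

turn right 96°, forward 8.1 m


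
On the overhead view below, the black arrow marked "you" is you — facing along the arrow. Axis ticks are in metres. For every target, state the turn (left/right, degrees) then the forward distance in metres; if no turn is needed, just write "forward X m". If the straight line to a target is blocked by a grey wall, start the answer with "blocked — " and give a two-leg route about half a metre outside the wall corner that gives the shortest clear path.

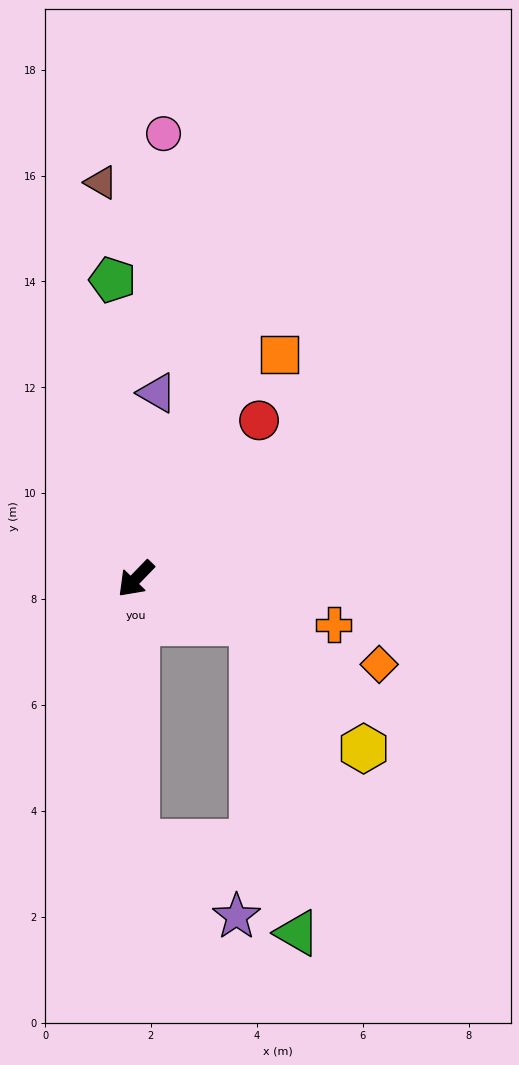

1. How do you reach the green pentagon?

turn right 131°, forward 5.7 m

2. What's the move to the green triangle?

blocked — turn left 113°, forward 2.3 m, then turn right 61°, forward 5.9 m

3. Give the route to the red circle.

turn right 174°, forward 3.8 m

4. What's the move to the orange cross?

turn left 121°, forward 3.8 m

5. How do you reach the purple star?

blocked — turn left 44°, forward 5.0 m, then turn left 53°, forward 2.4 m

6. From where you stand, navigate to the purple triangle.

turn right 142°, forward 3.5 m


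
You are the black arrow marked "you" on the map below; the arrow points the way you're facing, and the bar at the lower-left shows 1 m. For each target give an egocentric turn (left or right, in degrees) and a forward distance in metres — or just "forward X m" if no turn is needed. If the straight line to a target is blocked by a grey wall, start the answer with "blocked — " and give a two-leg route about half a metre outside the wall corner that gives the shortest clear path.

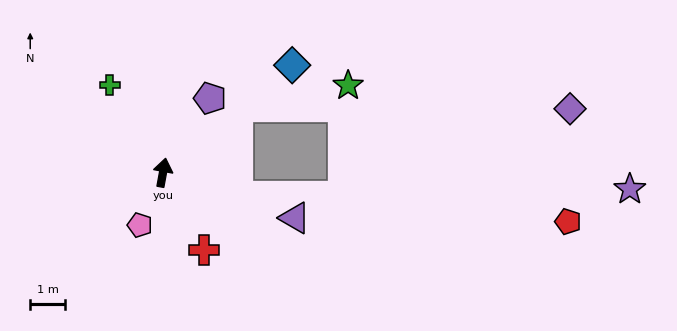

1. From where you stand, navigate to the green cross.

turn left 42°, forward 2.9 m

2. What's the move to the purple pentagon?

turn right 22°, forward 2.5 m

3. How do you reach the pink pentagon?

turn left 167°, forward 1.6 m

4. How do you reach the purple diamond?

blocked — turn right 39°, forward 2.8 m, then turn right 41°, forward 9.4 m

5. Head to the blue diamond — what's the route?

turn right 40°, forward 4.8 m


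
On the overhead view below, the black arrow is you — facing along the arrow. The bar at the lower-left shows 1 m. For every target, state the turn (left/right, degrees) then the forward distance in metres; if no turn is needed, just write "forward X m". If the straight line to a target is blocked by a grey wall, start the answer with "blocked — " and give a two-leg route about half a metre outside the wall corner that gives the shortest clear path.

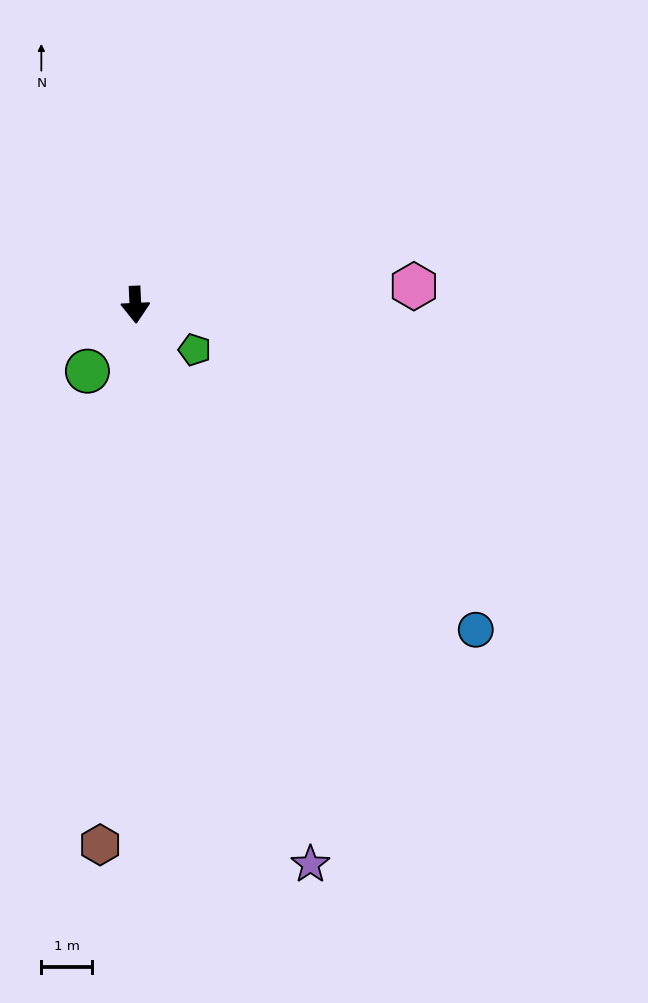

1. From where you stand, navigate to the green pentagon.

turn left 50°, forward 1.5 m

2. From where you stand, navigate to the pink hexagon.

turn left 91°, forward 5.5 m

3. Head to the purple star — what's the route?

turn left 15°, forward 11.5 m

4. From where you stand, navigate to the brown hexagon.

turn right 6°, forward 10.6 m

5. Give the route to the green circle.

turn right 38°, forward 1.6 m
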